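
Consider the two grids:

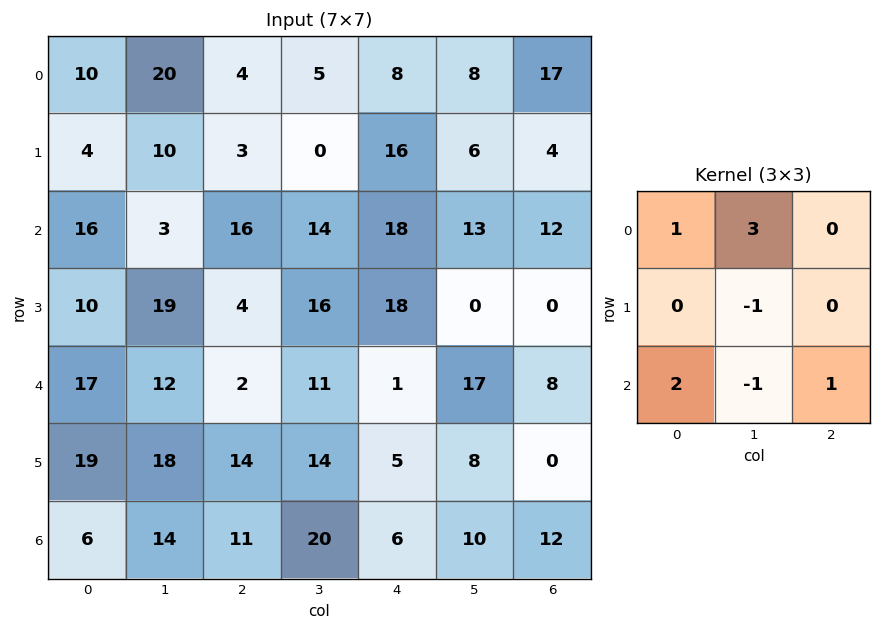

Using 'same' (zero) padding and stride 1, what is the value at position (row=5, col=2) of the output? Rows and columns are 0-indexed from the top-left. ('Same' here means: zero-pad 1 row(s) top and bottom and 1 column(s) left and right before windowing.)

41

The receptive field on the zero-padded input at this output position is [12 2 11 / 18 14 14 / 14 11 20]. Elementwise product with the kernel and sum: 12·1 + 2·3 + 14·-1 + 14·2 + 11·-1 + 20·1.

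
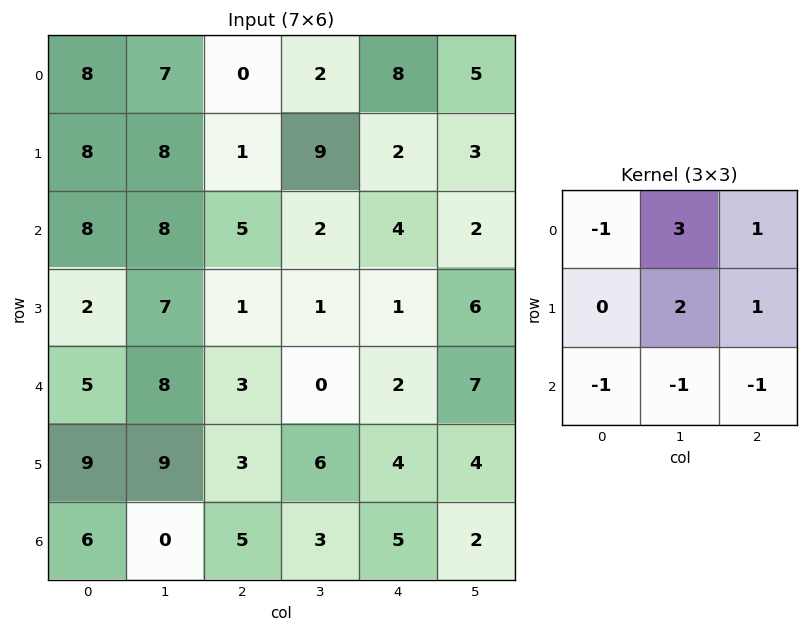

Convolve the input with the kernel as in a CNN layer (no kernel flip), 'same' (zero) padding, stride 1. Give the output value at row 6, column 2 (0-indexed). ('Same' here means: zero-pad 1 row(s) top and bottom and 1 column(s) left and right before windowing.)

19

The receptive field on the zero-padded input at this output position is [9 3 6 / 0 5 3 / 0 0 0]. Elementwise product with the kernel and sum: 9·-1 + 3·3 + 6·1 + 5·2 + 3·1 + 0·-1 + 0·-1 + 0·-1.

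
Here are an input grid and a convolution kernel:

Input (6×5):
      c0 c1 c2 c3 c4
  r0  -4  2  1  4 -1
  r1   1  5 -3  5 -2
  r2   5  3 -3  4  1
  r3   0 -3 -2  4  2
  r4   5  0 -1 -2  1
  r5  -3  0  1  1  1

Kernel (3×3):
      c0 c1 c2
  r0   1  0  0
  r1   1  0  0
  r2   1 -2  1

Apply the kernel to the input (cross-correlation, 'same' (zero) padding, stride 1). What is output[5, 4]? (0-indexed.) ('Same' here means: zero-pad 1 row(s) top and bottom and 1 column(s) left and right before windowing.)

The receptive field on the zero-padded input at this output position is [-2 1 0 / 1 1 0 / 0 0 0]. Elementwise product with the kernel and sum: -2·1 + 1·1 + 0·1 + 0·-2 + 0·1.

-1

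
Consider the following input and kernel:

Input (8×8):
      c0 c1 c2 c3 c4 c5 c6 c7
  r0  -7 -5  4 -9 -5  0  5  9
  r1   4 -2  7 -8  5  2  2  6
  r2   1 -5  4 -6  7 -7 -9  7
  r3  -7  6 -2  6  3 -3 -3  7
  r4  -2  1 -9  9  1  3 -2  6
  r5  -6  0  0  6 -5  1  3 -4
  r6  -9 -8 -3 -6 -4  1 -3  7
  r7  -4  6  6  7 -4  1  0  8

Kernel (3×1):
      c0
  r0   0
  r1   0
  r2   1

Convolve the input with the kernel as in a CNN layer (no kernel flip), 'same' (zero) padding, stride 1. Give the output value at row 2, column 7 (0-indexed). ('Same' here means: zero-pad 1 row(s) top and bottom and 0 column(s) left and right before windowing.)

7

The receptive field on the zero-padded input at this output position is [6 / 7 / 7]. Elementwise product with the kernel and sum: 7·1.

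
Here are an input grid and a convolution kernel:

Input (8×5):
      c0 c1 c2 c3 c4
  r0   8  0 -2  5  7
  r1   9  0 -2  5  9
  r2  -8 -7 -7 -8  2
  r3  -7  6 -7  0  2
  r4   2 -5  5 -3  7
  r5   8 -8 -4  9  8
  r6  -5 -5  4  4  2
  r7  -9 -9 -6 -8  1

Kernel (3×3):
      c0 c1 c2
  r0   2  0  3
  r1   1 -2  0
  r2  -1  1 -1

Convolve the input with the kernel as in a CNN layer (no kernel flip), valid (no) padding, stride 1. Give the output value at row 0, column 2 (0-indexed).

2

The receptive field on the input at this output position is [-2 5 7 / -2 5 9 / -7 -8 2]. Elementwise product with the kernel and sum: -2·2 + 7·3 + -2·1 + 5·-2 + -7·-1 + -8·1 + 2·-1.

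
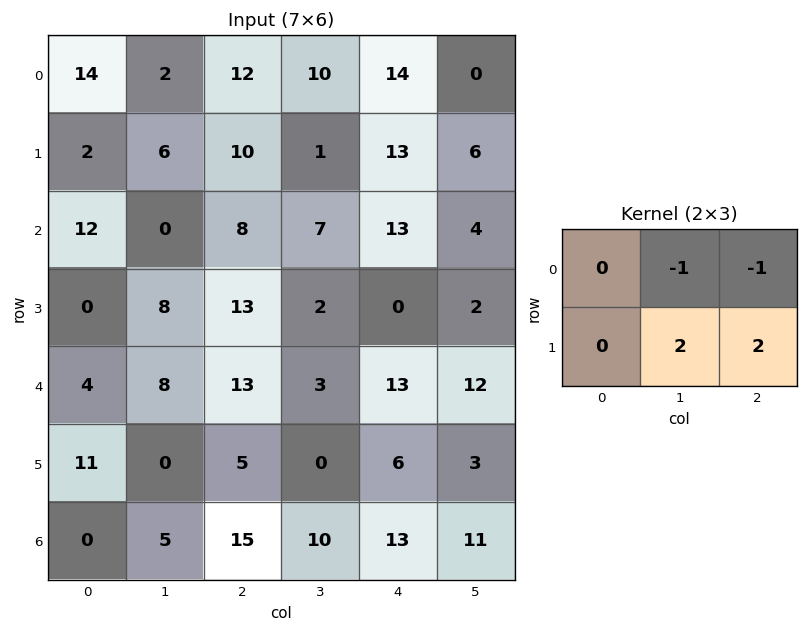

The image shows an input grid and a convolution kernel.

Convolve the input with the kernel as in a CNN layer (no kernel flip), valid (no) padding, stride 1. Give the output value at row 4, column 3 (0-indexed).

The receptive field on the input at this output position is [3 13 12 / 0 6 3]. Elementwise product with the kernel and sum: 13·-1 + 12·-1 + 6·2 + 3·2.

-7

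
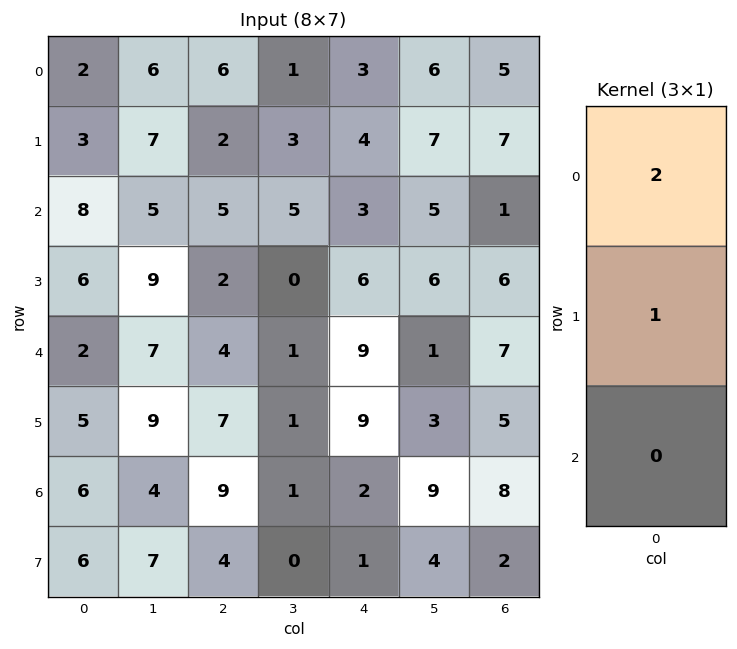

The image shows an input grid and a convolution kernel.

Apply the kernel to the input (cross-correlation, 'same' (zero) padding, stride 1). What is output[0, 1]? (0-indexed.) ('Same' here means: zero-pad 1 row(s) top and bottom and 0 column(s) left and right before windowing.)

6

The receptive field on the zero-padded input at this output position is [0 / 6 / 7]. Elementwise product with the kernel and sum: 0·2 + 6·1.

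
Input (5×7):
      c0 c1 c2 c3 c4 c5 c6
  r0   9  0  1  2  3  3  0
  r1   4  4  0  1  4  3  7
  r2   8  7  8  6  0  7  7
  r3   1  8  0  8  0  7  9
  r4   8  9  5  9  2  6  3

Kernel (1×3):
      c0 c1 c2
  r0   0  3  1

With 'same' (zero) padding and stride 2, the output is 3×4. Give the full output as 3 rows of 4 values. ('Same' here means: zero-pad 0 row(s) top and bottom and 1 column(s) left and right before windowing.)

27 5 12 0
31 30 7 21
33 24 12 9

Output[0,0]: The receptive field on the zero-padded input at this output position is [0 9 0]. Elementwise product with the kernel and sum: 9·3 + 0·1.
Output[0,1]: The receptive field on the zero-padded input at this output position is [0 1 2]. Elementwise product with the kernel and sum: 1·3 + 2·1.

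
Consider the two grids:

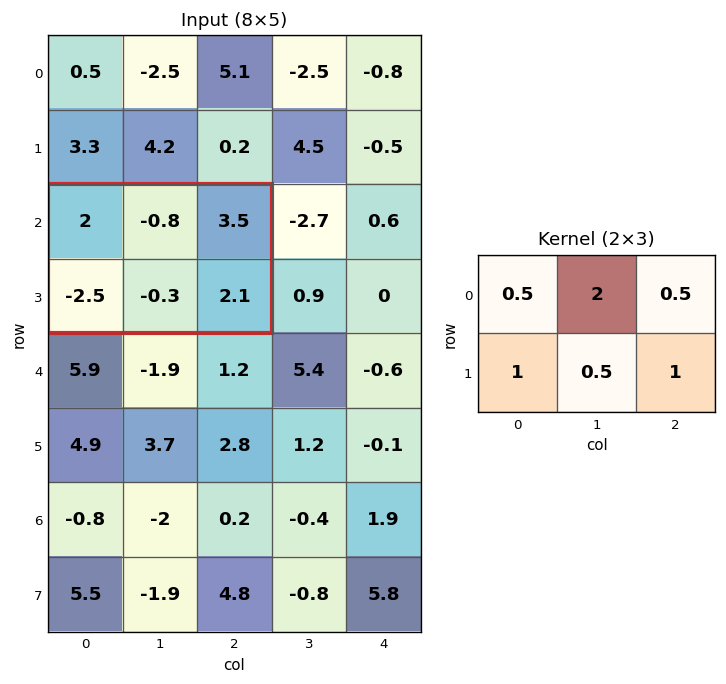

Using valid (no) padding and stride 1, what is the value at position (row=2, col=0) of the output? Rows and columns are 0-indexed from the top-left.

The receptive field on the input at this output position is [2 -0.8 3.5 / -2.5 -0.3 2.1]. Elementwise product with the kernel and sum: 2·0.5 + -0.8·2 + 3.5·0.5 + -2.5·1 + -0.3·0.5 + 2.1·1.

0.6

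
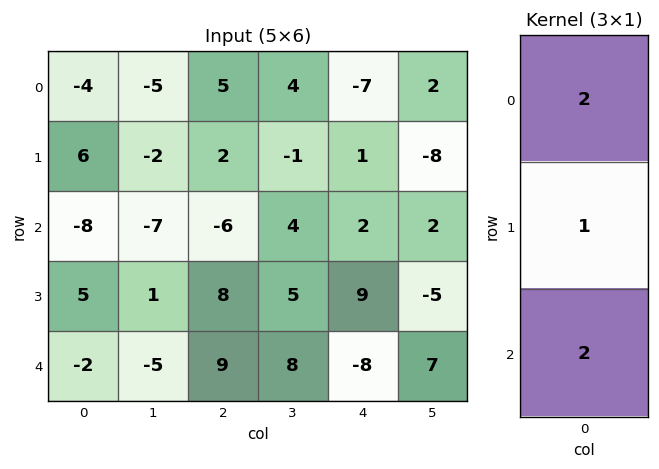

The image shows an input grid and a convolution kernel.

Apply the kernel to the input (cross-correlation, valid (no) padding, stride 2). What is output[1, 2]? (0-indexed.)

-3

The receptive field on the input at this output position is [2 / 9 / -8]. Elementwise product with the kernel and sum: 2·2 + 9·1 + -8·2.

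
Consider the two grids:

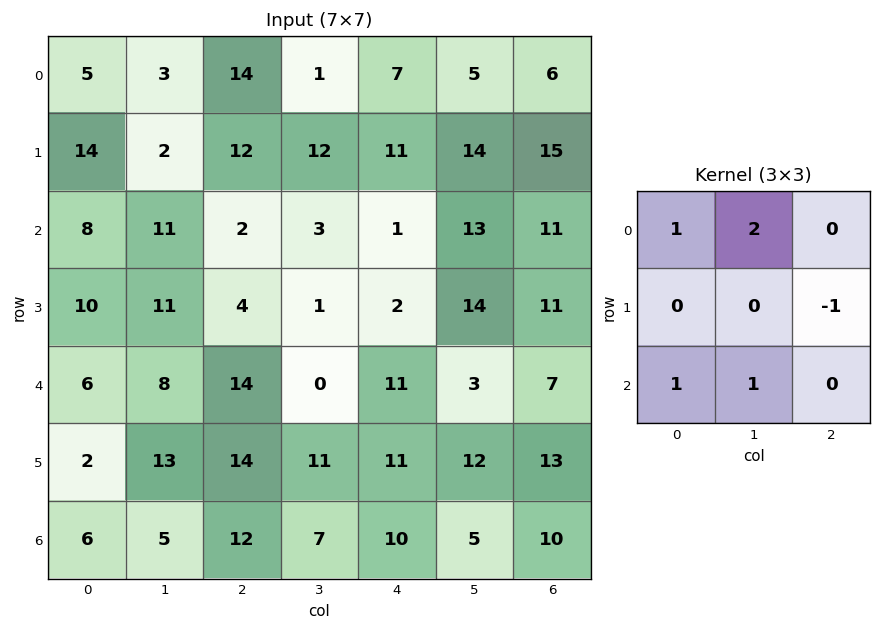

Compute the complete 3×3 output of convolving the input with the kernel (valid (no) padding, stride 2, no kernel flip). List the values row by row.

Output[0,0]: The receptive field on the input at this output position is [5 3 14 / 14 2 12 / 8 11 2]. Elementwise product with the kernel and sum: 5·1 + 3·2 + 12·-1 + 8·1 + 11·1.

18 10 16
40 20 30
19 22 19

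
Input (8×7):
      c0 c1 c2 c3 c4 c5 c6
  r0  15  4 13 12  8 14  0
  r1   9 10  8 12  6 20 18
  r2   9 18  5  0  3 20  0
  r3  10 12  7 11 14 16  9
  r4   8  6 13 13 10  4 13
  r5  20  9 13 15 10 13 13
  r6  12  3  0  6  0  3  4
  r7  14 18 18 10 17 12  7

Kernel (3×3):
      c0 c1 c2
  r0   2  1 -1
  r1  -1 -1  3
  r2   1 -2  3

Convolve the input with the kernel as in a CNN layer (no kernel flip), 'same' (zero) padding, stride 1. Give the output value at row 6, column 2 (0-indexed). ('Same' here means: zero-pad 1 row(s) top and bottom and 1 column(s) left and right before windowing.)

43

The receptive field on the zero-padded input at this output position is [9 13 15 / 3 0 6 / 18 18 10]. Elementwise product with the kernel and sum: 9·2 + 13·1 + 15·-1 + 3·-1 + 0·-1 + 6·3 + 18·1 + 18·-2 + 10·3.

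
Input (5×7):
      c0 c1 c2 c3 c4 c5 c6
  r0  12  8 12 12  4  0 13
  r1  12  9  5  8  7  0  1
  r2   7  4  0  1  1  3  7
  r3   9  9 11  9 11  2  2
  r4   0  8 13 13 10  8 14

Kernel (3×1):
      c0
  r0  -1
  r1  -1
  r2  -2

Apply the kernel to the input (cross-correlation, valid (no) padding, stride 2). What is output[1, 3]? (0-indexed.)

-37

The receptive field on the input at this output position is [7 / 2 / 14]. Elementwise product with the kernel and sum: 7·-1 + 2·-1 + 14·-2.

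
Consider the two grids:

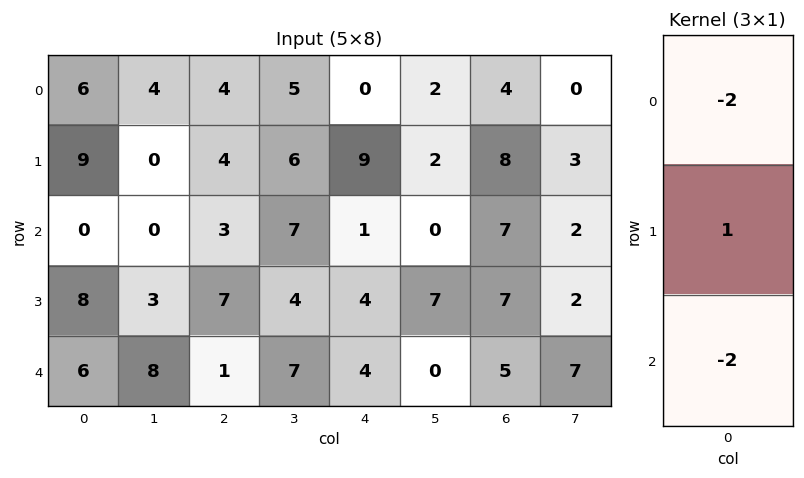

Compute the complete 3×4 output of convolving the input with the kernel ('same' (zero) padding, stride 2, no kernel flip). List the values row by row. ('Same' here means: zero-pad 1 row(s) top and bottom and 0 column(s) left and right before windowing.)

Output[0,0]: The receptive field on the zero-padded input at this output position is [0 / 6 / 9]. Elementwise product with the kernel and sum: 0·-2 + 6·1 + 9·-2.
Output[0,1]: The receptive field on the zero-padded input at this output position is [0 / 4 / 4]. Elementwise product with the kernel and sum: 0·-2 + 4·1 + 4·-2.

-12 -4 -18 -12
-34 -19 -25 -23
-10 -13 -4 -9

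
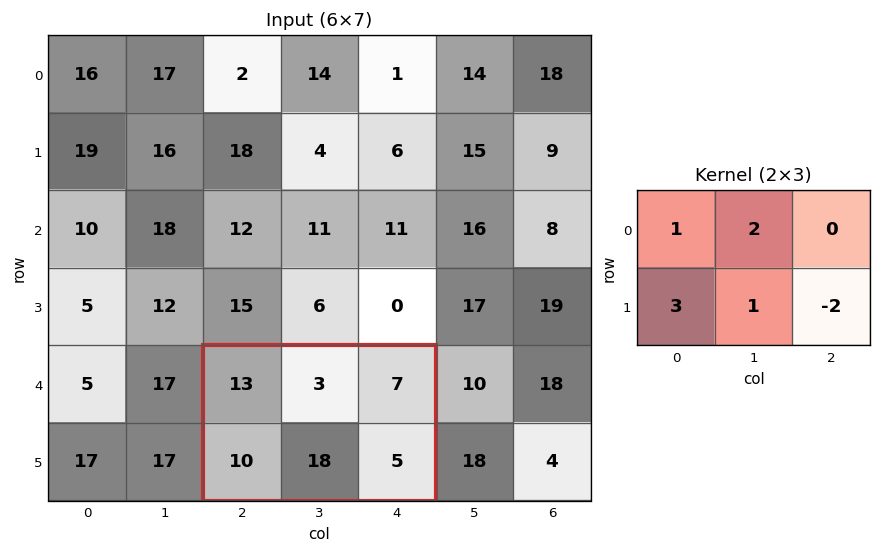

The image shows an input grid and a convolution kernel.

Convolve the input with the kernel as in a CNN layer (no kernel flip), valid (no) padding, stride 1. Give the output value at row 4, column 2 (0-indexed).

The receptive field on the input at this output position is [13 3 7 / 10 18 5]. Elementwise product with the kernel and sum: 13·1 + 3·2 + 10·3 + 18·1 + 5·-2.

57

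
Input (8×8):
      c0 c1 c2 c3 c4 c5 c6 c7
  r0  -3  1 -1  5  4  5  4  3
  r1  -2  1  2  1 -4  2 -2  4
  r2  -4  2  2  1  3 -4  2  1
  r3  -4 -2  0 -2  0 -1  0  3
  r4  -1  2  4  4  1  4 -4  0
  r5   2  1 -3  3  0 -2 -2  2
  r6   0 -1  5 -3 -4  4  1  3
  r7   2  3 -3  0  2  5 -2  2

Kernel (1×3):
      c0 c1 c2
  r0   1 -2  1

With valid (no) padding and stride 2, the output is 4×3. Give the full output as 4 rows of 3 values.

Output[0,0]: The receptive field on the input at this output position is [-3 1 -1]. Elementwise product with the kernel and sum: -3·1 + 1·-2 + -1·1.

-6 -7 -2
-6 3 13
-1 -3 -11
7 7 -11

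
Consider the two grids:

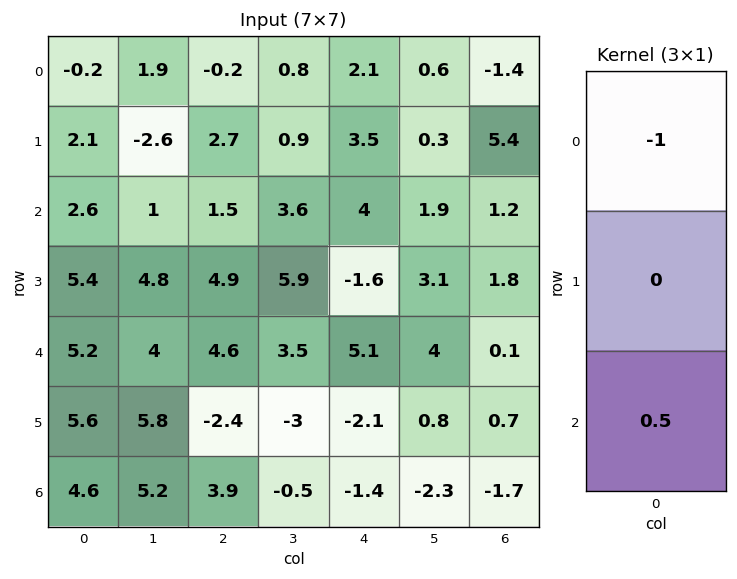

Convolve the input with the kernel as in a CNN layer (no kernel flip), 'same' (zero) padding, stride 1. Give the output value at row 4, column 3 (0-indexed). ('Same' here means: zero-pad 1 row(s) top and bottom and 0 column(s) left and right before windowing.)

-7.4

The receptive field on the zero-padded input at this output position is [5.9 / 3.5 / -3]. Elementwise product with the kernel and sum: 5.9·-1 + -3·0.5.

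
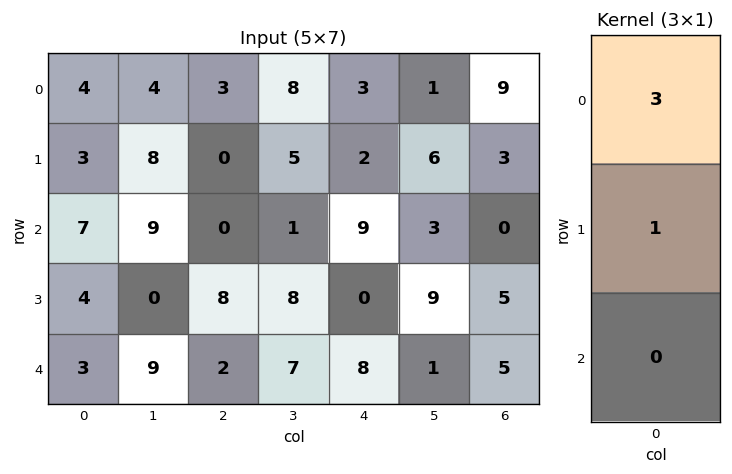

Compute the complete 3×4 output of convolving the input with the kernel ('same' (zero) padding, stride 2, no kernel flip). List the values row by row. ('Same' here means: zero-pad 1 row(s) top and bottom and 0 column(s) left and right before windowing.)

4 3 3 9
16 0 15 9
15 26 8 20

Output[0,0]: The receptive field on the zero-padded input at this output position is [0 / 4 / 3]. Elementwise product with the kernel and sum: 0·3 + 4·1.
Output[0,1]: The receptive field on the zero-padded input at this output position is [0 / 3 / 0]. Elementwise product with the kernel and sum: 0·3 + 3·1.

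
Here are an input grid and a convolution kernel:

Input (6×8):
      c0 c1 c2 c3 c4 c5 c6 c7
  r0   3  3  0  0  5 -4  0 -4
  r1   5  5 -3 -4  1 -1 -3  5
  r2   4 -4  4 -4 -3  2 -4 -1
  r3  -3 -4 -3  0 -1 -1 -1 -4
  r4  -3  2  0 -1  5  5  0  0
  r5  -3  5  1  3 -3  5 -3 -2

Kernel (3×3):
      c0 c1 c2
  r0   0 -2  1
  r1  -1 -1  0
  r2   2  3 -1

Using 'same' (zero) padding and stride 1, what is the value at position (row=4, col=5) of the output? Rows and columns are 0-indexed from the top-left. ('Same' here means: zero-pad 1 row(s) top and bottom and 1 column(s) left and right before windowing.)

The receptive field on the zero-padded input at this output position is [-1 -1 -1 / 5 5 0 / -3 5 -3]. Elementwise product with the kernel and sum: -1·-2 + -1·1 + 5·-1 + 5·-1 + -3·2 + 5·3 + -3·-1.

3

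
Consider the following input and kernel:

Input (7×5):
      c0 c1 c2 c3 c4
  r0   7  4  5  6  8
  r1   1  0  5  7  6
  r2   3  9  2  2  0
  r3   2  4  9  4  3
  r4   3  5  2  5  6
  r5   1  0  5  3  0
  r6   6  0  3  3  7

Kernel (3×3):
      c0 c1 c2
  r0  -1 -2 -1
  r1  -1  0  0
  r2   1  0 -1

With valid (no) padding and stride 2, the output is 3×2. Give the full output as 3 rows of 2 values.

-20 -28
-24 -19
-13 -27

Output[0,0]: The receptive field on the input at this output position is [7 4 5 / 1 0 5 / 3 9 2]. Elementwise product with the kernel and sum: 7·-1 + 4·-2 + 5·-1 + 1·-1 + 3·1 + 2·-1.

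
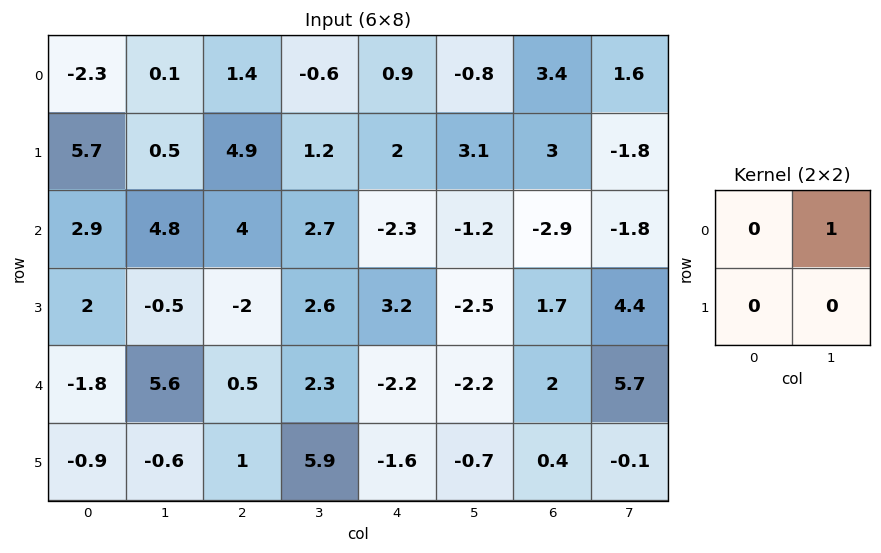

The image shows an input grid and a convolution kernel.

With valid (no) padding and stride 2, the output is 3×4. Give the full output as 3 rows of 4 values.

Output[0,0]: The receptive field on the input at this output position is [-2.3 0.1 / 5.7 0.5]. Elementwise product with the kernel and sum: 0.1·1.

0.1 -0.6 -0.8 1.6
4.8 2.7 -1.2 -1.8
5.6 2.3 -2.2 5.7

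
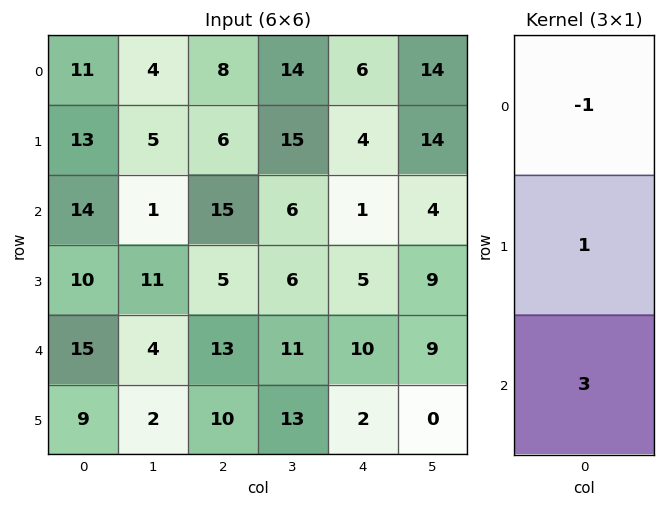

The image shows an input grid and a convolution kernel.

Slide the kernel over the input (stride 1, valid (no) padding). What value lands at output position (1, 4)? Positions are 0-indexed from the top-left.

The receptive field on the input at this output position is [4 / 1 / 5]. Elementwise product with the kernel and sum: 4·-1 + 1·1 + 5·3.

12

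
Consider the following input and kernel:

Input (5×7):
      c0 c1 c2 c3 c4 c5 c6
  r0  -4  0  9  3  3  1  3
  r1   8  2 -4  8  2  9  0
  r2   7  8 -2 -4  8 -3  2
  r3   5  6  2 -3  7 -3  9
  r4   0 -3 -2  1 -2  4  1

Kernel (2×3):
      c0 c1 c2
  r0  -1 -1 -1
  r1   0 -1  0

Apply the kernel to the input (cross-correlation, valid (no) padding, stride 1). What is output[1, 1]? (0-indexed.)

-4

The receptive field on the input at this output position is [2 -4 8 / 8 -2 -4]. Elementwise product with the kernel and sum: 2·-1 + -4·-1 + 8·-1 + -2·-1.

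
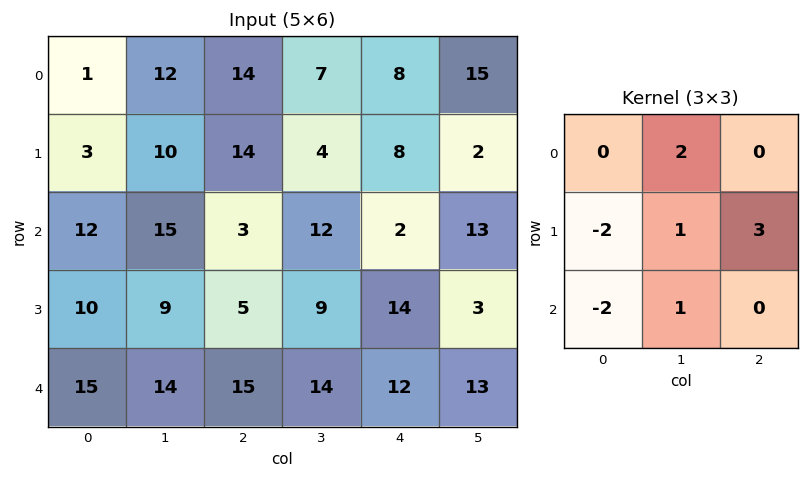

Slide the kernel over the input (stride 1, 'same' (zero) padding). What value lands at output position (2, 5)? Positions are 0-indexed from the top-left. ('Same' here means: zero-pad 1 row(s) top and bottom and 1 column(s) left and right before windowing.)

The receptive field on the zero-padded input at this output position is [8 2 0 / 2 13 0 / 14 3 0]. Elementwise product with the kernel and sum: 2·2 + 2·-2 + 13·1 + 0·3 + 14·-2 + 3·1.

-12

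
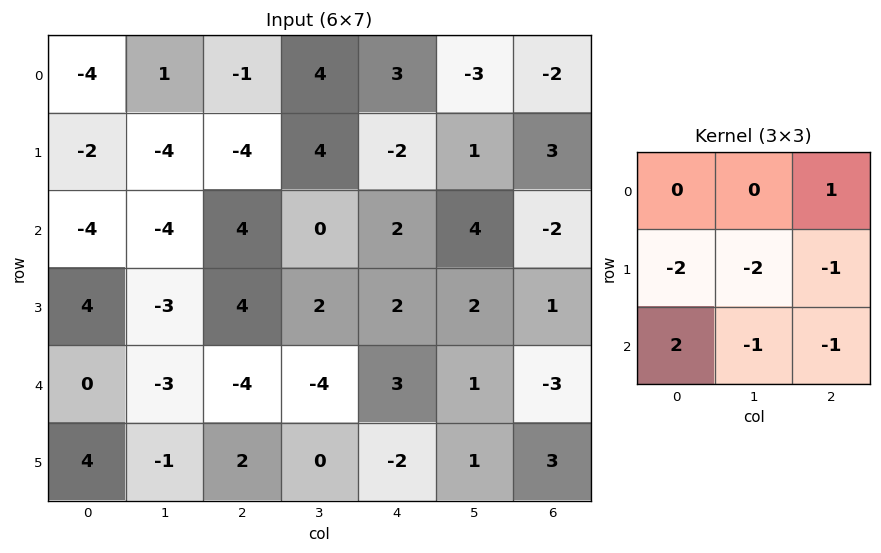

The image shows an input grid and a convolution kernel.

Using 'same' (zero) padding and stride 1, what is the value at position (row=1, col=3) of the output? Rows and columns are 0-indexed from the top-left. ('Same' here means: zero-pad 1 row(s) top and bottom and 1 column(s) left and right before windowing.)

The receptive field on the zero-padded input at this output position is [-1 4 3 / -4 4 -2 / 4 0 2]. Elementwise product with the kernel and sum: 3·1 + -4·-2 + 4·-2 + -2·-1 + 4·2 + 0·-1 + 2·-1.

11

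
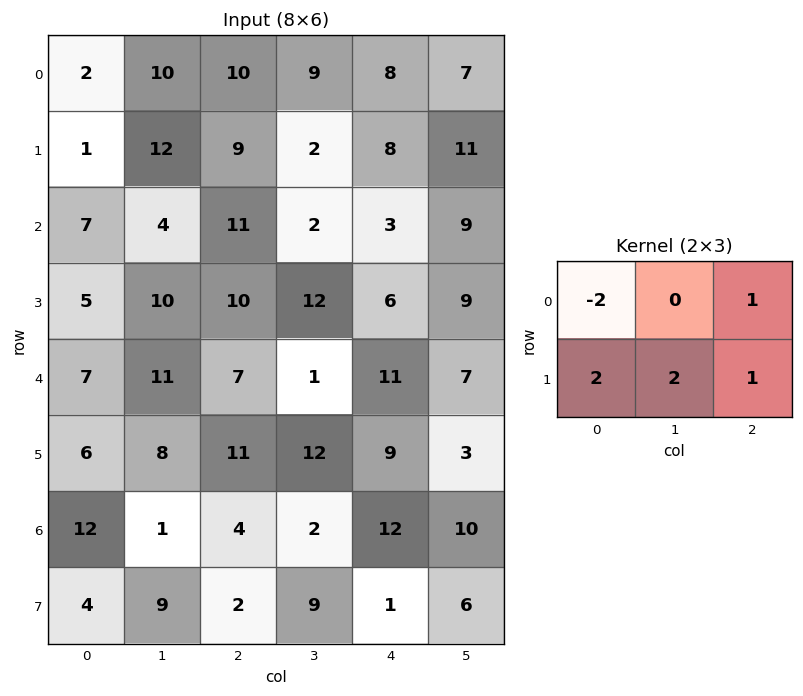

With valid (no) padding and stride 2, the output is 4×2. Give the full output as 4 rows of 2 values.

41 18
37 31
32 52
8 27

Output[0,0]: The receptive field on the input at this output position is [2 10 10 / 1 12 9]. Elementwise product with the kernel and sum: 2·-2 + 10·1 + 1·2 + 12·2 + 9·1.
Output[0,1]: The receptive field on the input at this output position is [10 9 8 / 9 2 8]. Elementwise product with the kernel and sum: 10·-2 + 8·1 + 9·2 + 2·2 + 8·1.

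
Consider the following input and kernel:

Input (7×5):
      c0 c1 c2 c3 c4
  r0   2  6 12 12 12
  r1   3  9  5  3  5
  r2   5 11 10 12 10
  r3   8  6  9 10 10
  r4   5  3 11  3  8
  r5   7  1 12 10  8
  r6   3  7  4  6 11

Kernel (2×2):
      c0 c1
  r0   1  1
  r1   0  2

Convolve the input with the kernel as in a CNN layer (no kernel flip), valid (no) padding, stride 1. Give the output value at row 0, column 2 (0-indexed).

The receptive field on the input at this output position is [12 12 / 5 3]. Elementwise product with the kernel and sum: 12·1 + 12·1 + 3·2.

30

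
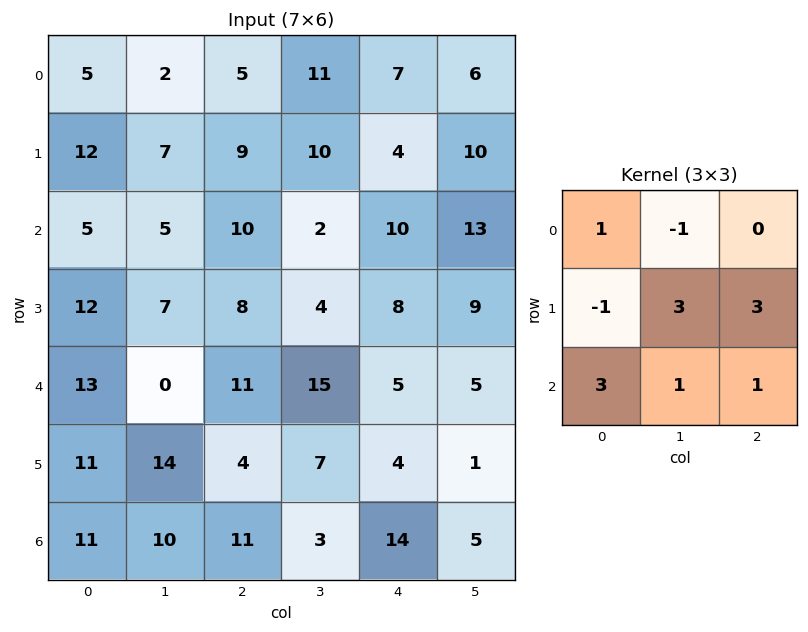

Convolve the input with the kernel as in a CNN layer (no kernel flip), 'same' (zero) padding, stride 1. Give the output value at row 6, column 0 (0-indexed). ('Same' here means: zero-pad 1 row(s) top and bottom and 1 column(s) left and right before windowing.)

52

The receptive field on the zero-padded input at this output position is [0 11 14 / 0 11 10 / 0 0 0]. Elementwise product with the kernel and sum: 0·1 + 11·-1 + 0·-1 + 11·3 + 10·3 + 0·3 + 0·1 + 0·1.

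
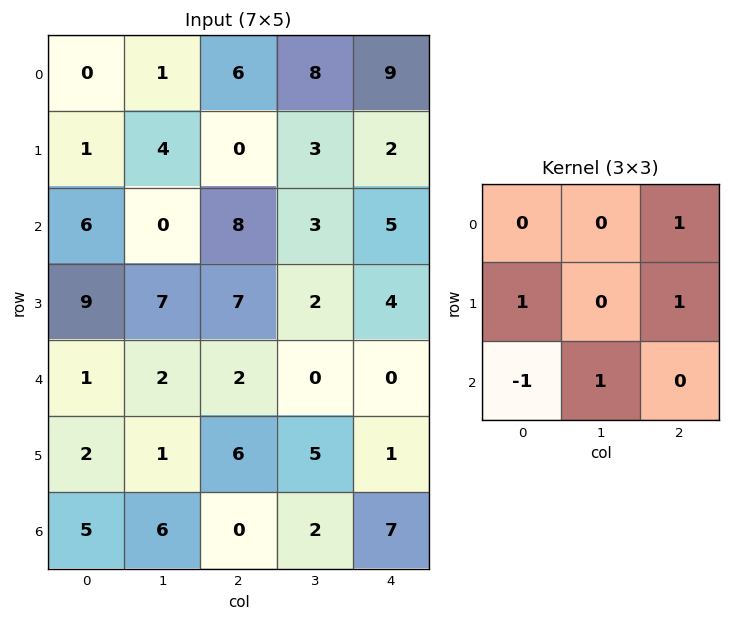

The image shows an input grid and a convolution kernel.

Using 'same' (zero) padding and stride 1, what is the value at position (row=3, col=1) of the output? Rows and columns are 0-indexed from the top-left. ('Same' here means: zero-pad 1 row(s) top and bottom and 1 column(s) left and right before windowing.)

25

The receptive field on the zero-padded input at this output position is [6 0 8 / 9 7 7 / 1 2 2]. Elementwise product with the kernel and sum: 8·1 + 9·1 + 7·1 + 1·-1 + 2·1.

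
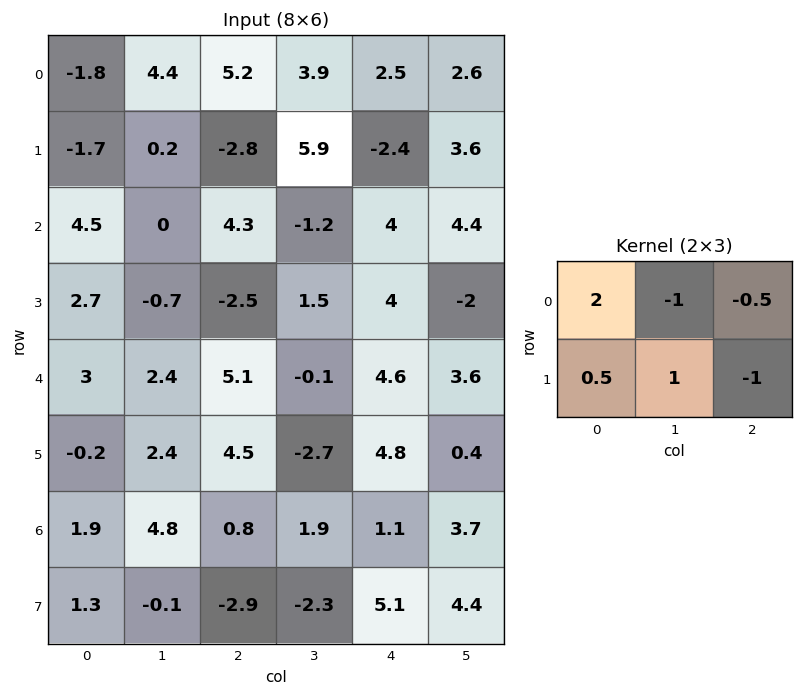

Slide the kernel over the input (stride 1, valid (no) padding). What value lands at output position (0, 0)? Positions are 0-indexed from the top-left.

-8.45

The receptive field on the input at this output position is [-1.8 4.4 5.2 / -1.7 0.2 -2.8]. Elementwise product with the kernel and sum: -1.8·2 + 4.4·-1 + 5.2·-0.5 + -1.7·0.5 + 0.2·1 + -2.8·-1.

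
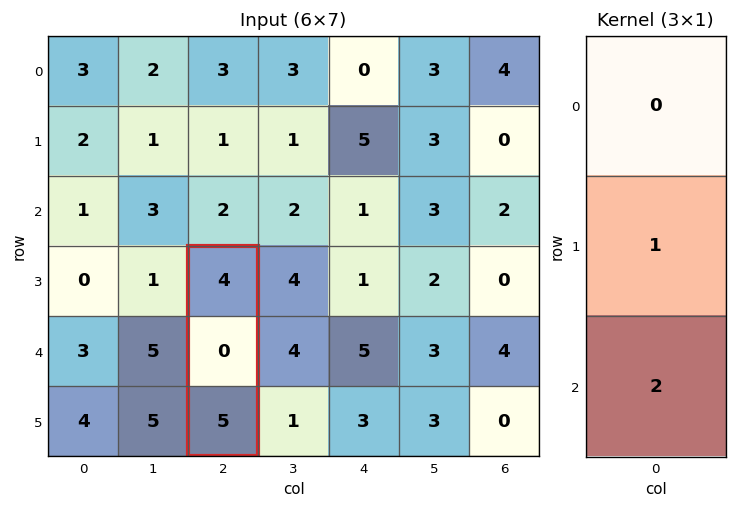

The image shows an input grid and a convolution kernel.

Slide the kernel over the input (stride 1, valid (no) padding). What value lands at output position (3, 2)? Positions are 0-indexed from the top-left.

10

The receptive field on the input at this output position is [4 / 0 / 5]. Elementwise product with the kernel and sum: 0·1 + 5·2.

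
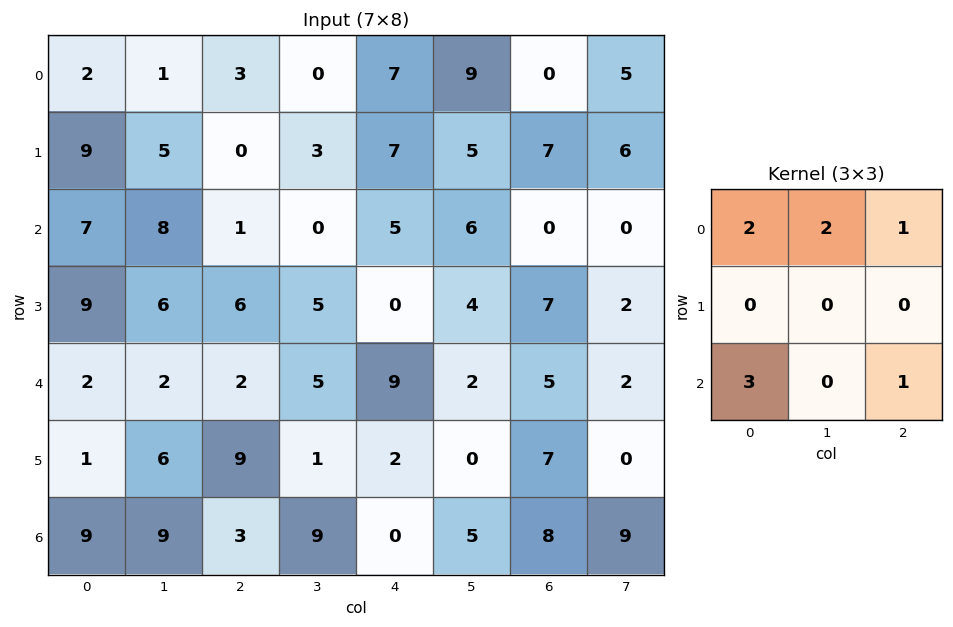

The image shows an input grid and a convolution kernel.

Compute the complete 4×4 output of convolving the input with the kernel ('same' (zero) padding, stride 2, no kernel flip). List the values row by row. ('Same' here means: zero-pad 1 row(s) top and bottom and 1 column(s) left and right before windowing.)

Output[0,0]: The receptive field on the zero-padded input at this output position is [0 0 0 / 0 2 1 / 0 9 5]. Elementwise product with the kernel and sum: 0·2 + 0·2 + 0·1 + 0·3 + 5·1.

5 18 14 21
29 36 44 44
30 48 17 24
8 31 6 14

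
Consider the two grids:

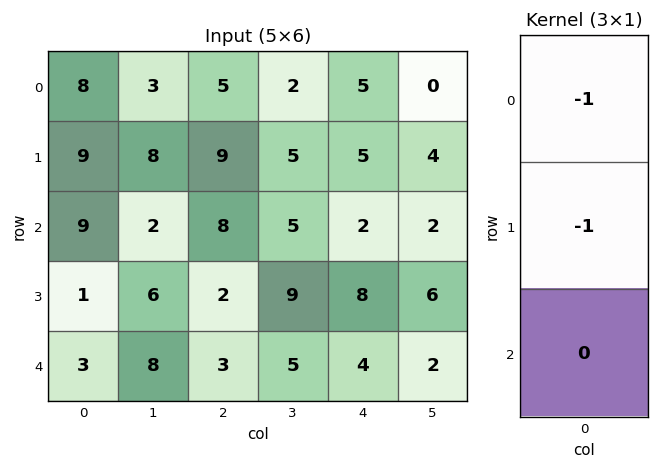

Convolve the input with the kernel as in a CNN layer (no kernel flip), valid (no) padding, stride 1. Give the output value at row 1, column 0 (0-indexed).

The receptive field on the input at this output position is [9 / 9 / 1]. Elementwise product with the kernel and sum: 9·-1 + 9·-1.

-18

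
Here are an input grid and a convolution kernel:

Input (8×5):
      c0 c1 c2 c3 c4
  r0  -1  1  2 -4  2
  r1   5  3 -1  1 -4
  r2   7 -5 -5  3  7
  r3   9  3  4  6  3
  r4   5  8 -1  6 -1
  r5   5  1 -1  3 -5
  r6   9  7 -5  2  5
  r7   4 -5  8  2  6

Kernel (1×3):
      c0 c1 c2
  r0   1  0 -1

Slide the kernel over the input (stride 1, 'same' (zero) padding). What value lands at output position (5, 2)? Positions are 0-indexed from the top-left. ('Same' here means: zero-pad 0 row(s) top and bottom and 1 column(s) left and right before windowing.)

-2

The receptive field on the zero-padded input at this output position is [1 -1 3]. Elementwise product with the kernel and sum: 1·1 + 3·-1.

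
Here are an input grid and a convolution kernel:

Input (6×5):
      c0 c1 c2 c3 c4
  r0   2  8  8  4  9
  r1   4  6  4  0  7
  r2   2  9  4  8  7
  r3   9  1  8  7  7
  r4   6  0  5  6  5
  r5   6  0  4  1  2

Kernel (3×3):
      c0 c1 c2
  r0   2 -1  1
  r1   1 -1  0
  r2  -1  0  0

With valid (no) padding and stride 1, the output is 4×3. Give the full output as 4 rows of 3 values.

Output[0,0]: The receptive field on the input at this output position is [2 8 8 / 4 6 4 / 2 9 4]. Elementwise product with the kernel and sum: 2·2 + 8·-1 + 8·1 + 4·1 + 6·-1 + 2·-1.

0 5 21
-10 12 3
1 15 3
25 -4 11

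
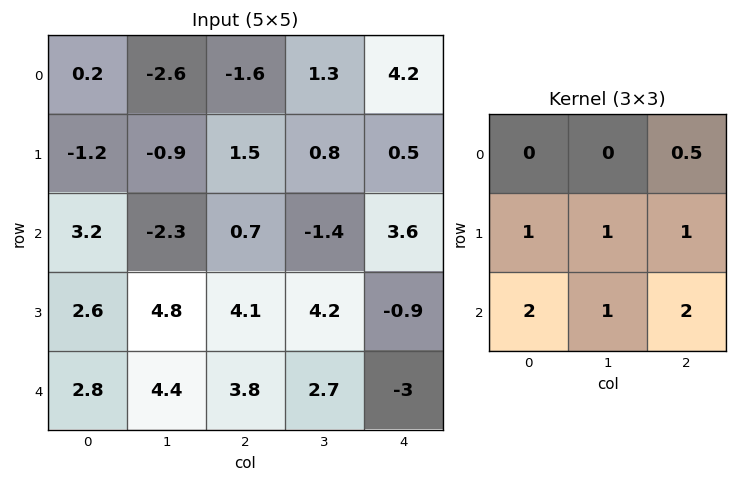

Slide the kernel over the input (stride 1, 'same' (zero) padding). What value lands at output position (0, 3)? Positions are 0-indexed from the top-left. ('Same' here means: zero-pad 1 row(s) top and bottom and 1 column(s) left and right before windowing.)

The receptive field on the zero-padded input at this output position is [0 0 0 / -1.6 1.3 4.2 / 1.5 0.8 0.5]. Elementwise product with the kernel and sum: 0·0.5 + -1.6·1 + 1.3·1 + 4.2·1 + 1.5·2 + 0.8·1 + 0.5·2.

8.7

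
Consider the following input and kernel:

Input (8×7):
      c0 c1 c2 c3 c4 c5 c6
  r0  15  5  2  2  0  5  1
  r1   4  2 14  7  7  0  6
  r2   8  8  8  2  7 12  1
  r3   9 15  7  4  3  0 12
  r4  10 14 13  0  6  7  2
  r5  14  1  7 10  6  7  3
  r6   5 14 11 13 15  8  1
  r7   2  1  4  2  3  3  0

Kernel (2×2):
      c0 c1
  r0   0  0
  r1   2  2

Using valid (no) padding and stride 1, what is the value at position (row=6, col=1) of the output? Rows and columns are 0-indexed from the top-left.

The receptive field on the input at this output position is [14 11 / 1 4]. Elementwise product with the kernel and sum: 1·2 + 4·2.

10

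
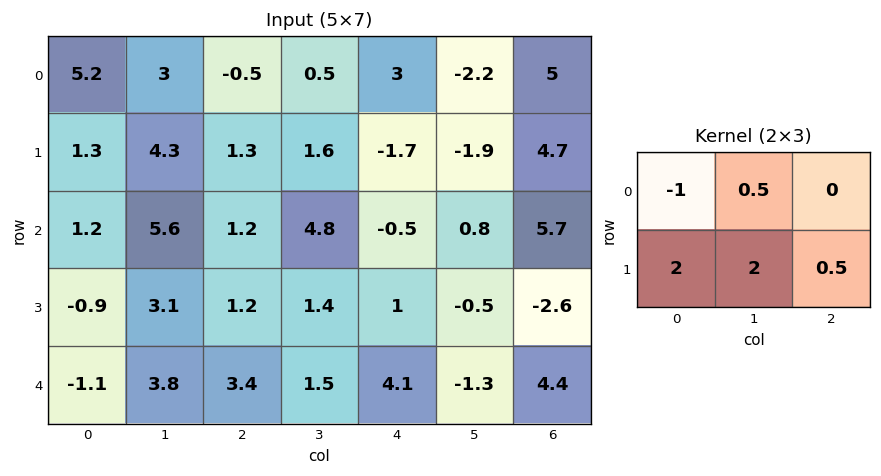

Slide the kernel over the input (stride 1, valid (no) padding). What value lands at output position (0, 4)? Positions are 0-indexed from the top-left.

The receptive field on the input at this output position is [3 -2.2 5 / -1.7 -1.9 4.7]. Elementwise product with the kernel and sum: 3·-1 + -2.2·0.5 + -1.7·2 + -1.9·2 + 4.7·0.5.

-8.95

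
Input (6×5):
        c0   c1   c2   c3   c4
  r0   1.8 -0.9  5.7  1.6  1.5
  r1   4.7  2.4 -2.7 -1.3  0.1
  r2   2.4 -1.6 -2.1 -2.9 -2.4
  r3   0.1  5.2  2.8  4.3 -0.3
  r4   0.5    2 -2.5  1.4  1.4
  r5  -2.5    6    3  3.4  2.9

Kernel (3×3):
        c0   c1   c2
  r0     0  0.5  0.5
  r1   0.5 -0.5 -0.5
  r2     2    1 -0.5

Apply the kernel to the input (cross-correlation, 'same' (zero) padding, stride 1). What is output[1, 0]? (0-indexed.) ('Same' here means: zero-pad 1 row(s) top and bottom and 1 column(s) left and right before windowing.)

0.1

The receptive field on the zero-padded input at this output position is [0 1.8 -0.9 / 0 4.7 2.4 / 0 2.4 -1.6]. Elementwise product with the kernel and sum: 1.8·0.5 + -0.9·0.5 + 0·0.5 + 4.7·-0.5 + 2.4·-0.5 + 0·2 + 2.4·1 + -1.6·-0.5.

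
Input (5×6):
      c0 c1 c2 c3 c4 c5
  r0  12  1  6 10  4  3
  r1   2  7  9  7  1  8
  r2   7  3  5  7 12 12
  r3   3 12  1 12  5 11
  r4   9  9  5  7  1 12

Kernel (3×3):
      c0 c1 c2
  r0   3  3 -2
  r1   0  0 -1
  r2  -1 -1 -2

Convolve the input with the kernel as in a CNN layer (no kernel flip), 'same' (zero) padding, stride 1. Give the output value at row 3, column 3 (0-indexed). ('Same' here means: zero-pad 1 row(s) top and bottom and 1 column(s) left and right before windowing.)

The receptive field on the zero-padded input at this output position is [5 7 12 / 1 12 5 / 5 7 1]. Elementwise product with the kernel and sum: 5·3 + 7·3 + 12·-2 + 5·-1 + 5·-1 + 7·-1 + 1·-2.

-7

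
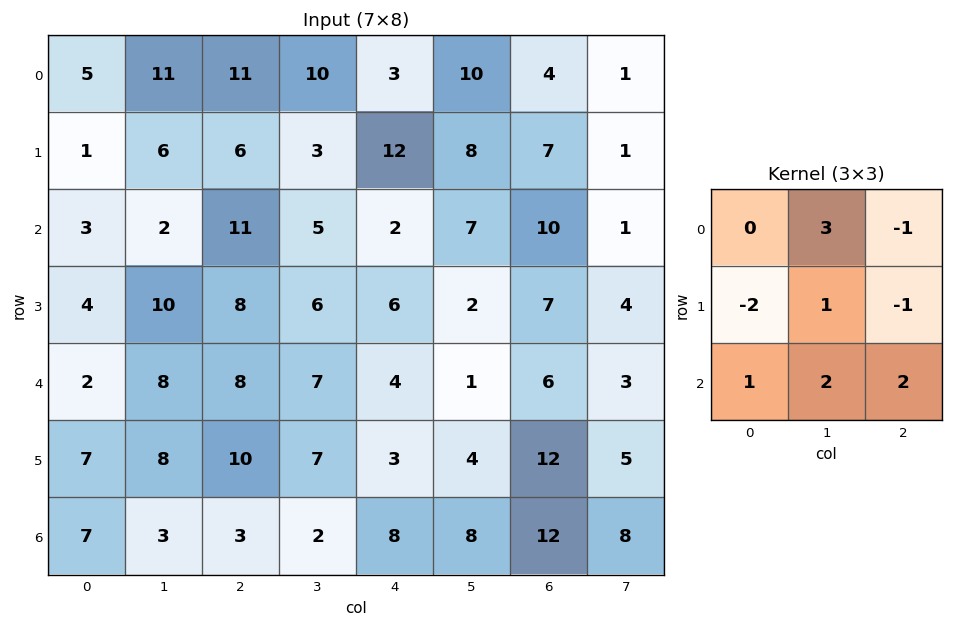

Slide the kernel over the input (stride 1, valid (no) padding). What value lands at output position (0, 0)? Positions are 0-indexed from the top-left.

49

The receptive field on the input at this output position is [5 11 11 / 1 6 6 / 3 2 11]. Elementwise product with the kernel and sum: 11·3 + 11·-1 + 1·-2 + 6·1 + 6·-1 + 3·1 + 2·2 + 11·2.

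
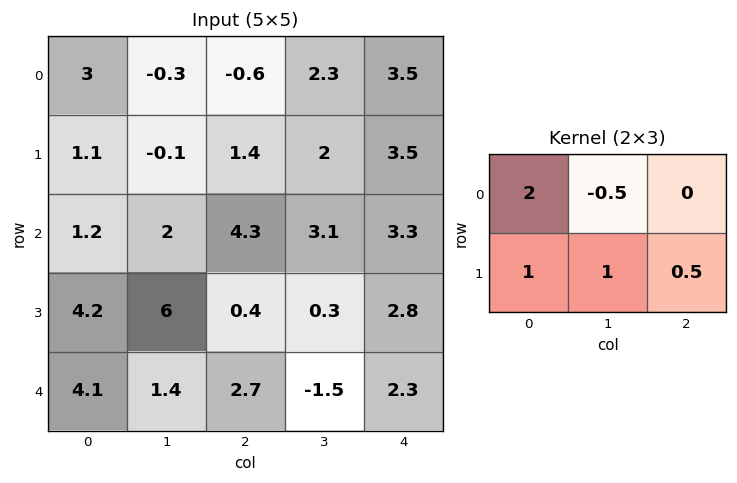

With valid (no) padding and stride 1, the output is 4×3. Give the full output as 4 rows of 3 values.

Output[0,0]: The receptive field on the input at this output position is [3 -0.3 -0.6 / 1.1 -0.1 1.4]. Elementwise product with the kernel and sum: 3·2 + -0.3·-0.5 + 1.1·1 + -0.1·1 + 1.4·0.5.

7.85 2 2.8
7.6 6.95 10.85
11.8 8.4 9.15
12.25 15.15 3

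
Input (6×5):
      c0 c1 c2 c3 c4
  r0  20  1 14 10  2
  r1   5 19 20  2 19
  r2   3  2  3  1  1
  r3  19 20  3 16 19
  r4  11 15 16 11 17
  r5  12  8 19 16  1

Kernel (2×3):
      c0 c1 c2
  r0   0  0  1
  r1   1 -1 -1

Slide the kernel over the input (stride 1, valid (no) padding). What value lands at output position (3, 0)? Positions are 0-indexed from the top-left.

The receptive field on the input at this output position is [19 20 3 / 11 15 16]. Elementwise product with the kernel and sum: 3·1 + 11·1 + 15·-1 + 16·-1.

-17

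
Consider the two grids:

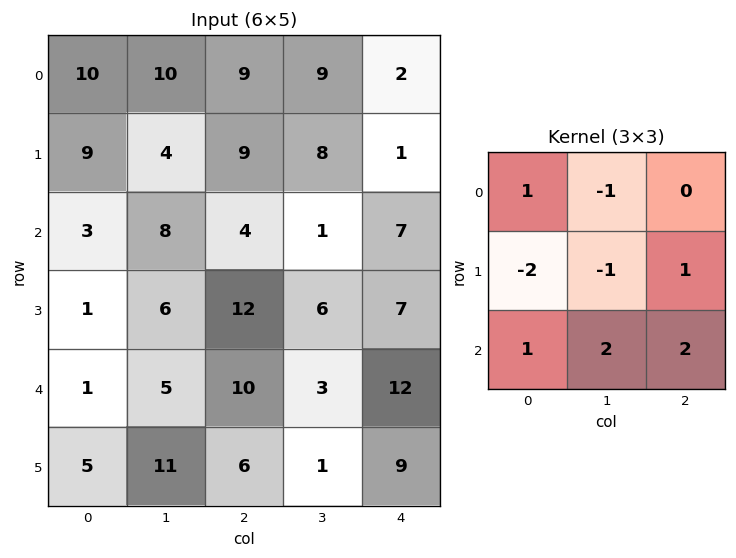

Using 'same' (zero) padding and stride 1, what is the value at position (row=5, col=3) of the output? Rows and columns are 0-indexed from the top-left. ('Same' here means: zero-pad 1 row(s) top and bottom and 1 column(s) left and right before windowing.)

The receptive field on the zero-padded input at this output position is [10 3 12 / 6 1 9 / 0 0 0]. Elementwise product with the kernel and sum: 10·1 + 3·-1 + 6·-2 + 1·-1 + 9·1 + 0·1 + 0·2 + 0·2.

3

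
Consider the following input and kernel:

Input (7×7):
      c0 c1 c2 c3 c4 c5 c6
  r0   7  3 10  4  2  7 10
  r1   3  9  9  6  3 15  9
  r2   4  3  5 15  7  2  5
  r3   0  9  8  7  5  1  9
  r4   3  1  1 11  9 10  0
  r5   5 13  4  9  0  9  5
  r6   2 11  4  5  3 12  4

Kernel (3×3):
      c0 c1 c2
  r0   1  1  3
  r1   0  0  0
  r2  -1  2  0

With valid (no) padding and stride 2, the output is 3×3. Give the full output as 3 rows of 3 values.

42 45 36
21 62 35
27 45 40

Output[0,0]: The receptive field on the input at this output position is [7 3 10 / 3 9 9 / 4 3 5]. Elementwise product with the kernel and sum: 7·1 + 3·1 + 10·3 + 4·-1 + 3·2.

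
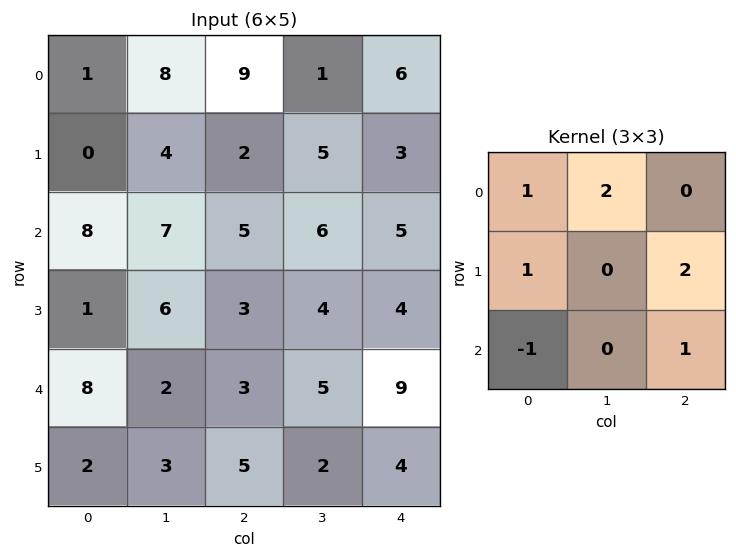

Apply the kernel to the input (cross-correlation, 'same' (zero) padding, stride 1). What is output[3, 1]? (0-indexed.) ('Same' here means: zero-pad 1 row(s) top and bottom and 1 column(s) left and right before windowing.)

The receptive field on the zero-padded input at this output position is [8 7 5 / 1 6 3 / 8 2 3]. Elementwise product with the kernel and sum: 8·1 + 7·2 + 1·1 + 3·2 + 8·-1 + 3·1.

24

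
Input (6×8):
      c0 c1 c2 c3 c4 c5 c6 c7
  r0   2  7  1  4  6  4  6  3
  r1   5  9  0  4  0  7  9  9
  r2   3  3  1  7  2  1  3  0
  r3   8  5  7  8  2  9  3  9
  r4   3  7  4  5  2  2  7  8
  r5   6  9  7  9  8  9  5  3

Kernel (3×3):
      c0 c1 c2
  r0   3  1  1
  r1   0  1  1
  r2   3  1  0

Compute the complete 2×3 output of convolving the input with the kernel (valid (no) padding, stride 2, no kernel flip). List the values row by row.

Output[0,0]: The receptive field on the input at this output position is [2 7 1 / 5 9 0 / 3 3 1]. Elementwise product with the kernel and sum: 2·3 + 7·1 + 1·1 + 9·1 + 0·1 + 3·3 + 3·1.

35 27 51
41 39 30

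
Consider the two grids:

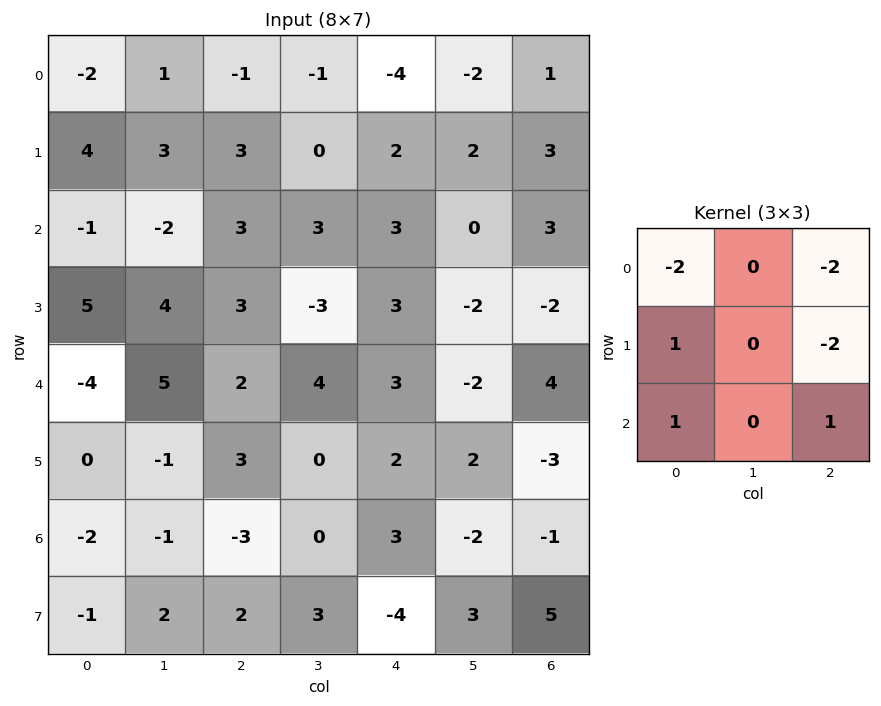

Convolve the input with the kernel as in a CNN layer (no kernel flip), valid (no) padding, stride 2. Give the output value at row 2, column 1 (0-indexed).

-11

The receptive field on the input at this output position is [2 4 3 / 3 0 2 / -3 0 3]. Elementwise product with the kernel and sum: 2·-2 + 3·-2 + 3·1 + 2·-2 + -3·1 + 3·1.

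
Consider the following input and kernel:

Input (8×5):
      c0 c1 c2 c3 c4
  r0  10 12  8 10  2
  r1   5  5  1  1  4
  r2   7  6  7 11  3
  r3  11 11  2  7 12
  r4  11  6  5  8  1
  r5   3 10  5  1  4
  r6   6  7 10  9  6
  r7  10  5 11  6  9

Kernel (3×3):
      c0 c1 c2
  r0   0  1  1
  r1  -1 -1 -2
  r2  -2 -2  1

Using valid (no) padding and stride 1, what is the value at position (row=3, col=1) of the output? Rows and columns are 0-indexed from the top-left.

-47

The receptive field on the input at this output position is [11 2 7 / 6 5 8 / 10 5 1]. Elementwise product with the kernel and sum: 2·1 + 7·1 + 6·-1 + 5·-1 + 8·-2 + 10·-2 + 5·-2 + 1·1.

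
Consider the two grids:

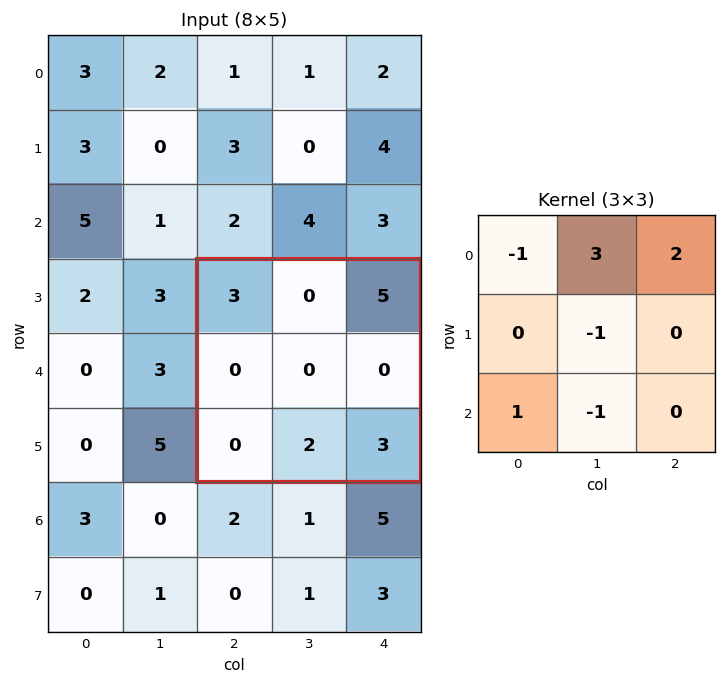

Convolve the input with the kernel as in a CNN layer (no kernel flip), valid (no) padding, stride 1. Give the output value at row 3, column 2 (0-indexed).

5

The receptive field on the input at this output position is [3 0 5 / 0 0 0 / 0 2 3]. Elementwise product with the kernel and sum: 3·-1 + 0·3 + 5·2 + 0·-1 + 0·1 + 2·-1.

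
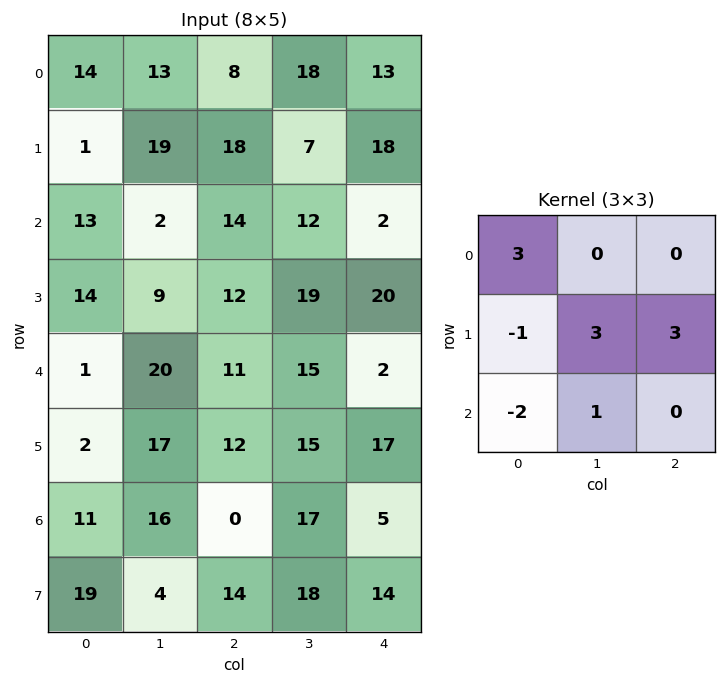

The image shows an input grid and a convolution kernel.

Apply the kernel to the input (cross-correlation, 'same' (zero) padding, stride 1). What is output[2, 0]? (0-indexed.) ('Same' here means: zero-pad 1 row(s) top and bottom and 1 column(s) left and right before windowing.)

The receptive field on the zero-padded input at this output position is [0 1 19 / 0 13 2 / 0 14 9]. Elementwise product with the kernel and sum: 0·3 + 0·-1 + 13·3 + 2·3 + 0·-2 + 14·1.

59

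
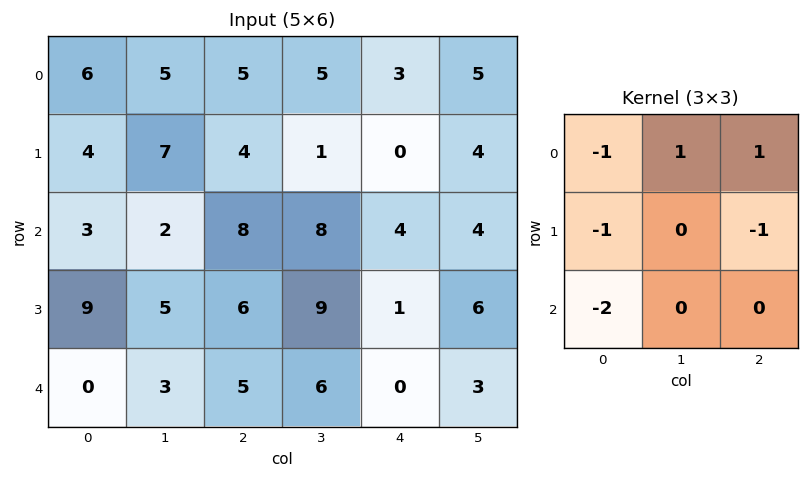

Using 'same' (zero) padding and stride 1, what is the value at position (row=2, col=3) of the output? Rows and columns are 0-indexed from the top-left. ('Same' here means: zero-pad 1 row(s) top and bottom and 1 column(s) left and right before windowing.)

-27

The receptive field on the zero-padded input at this output position is [4 1 0 / 8 8 4 / 6 9 1]. Elementwise product with the kernel and sum: 4·-1 + 1·1 + 0·1 + 8·-1 + 4·-1 + 6·-2.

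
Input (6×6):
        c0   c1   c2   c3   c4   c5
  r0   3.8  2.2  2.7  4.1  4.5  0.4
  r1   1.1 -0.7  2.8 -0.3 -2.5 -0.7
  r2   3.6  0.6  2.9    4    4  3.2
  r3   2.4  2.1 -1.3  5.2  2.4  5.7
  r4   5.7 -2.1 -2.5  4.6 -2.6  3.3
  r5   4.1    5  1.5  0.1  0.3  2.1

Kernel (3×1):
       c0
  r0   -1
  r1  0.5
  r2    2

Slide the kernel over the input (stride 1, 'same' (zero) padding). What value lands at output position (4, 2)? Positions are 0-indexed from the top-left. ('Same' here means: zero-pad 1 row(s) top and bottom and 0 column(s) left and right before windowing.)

The receptive field on the zero-padded input at this output position is [-1.3 / -2.5 / 1.5]. Elementwise product with the kernel and sum: -1.3·-1 + -2.5·0.5 + 1.5·2.

3.05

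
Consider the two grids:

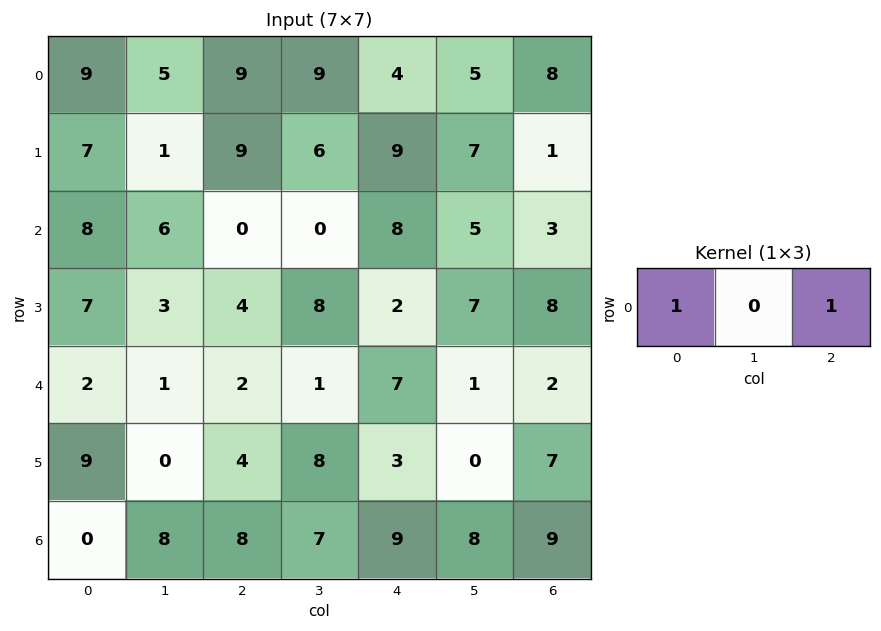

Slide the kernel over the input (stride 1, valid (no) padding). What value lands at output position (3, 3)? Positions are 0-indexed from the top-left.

15

The receptive field on the input at this output position is [8 2 7]. Elementwise product with the kernel and sum: 8·1 + 7·1.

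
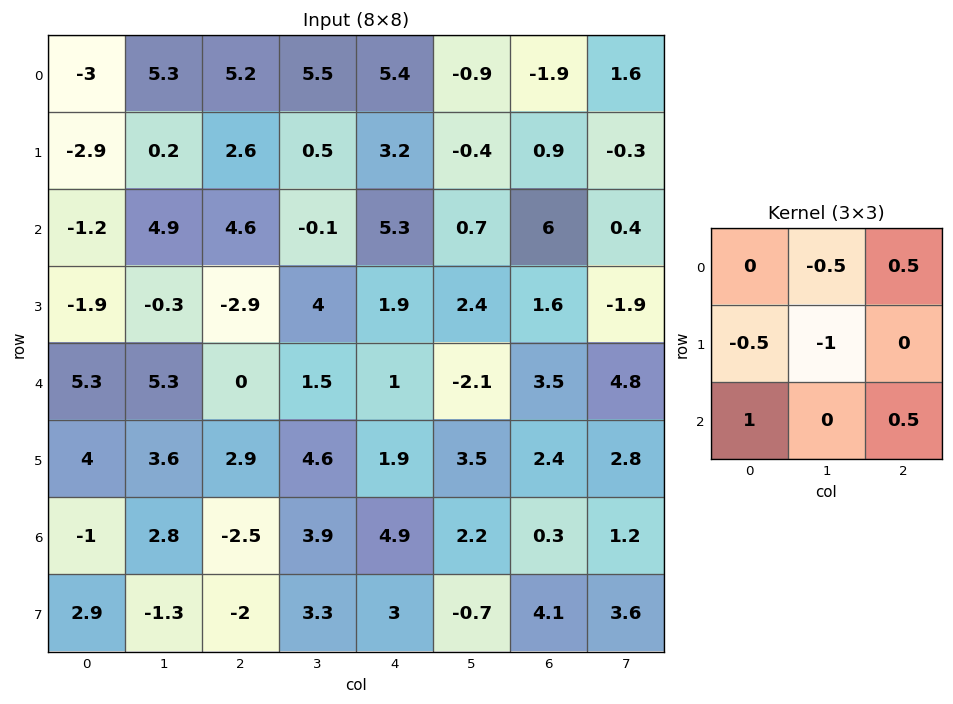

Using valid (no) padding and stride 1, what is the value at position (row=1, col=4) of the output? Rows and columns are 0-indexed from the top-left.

0

The receptive field on the input at this output position is [3.2 -0.4 0.9 / 5.3 0.7 6 / 1.9 2.4 1.6]. Elementwise product with the kernel and sum: -0.4·-0.5 + 0.9·0.5 + 5.3·-0.5 + 0.7·-1 + 1.9·1 + 1.6·0.5.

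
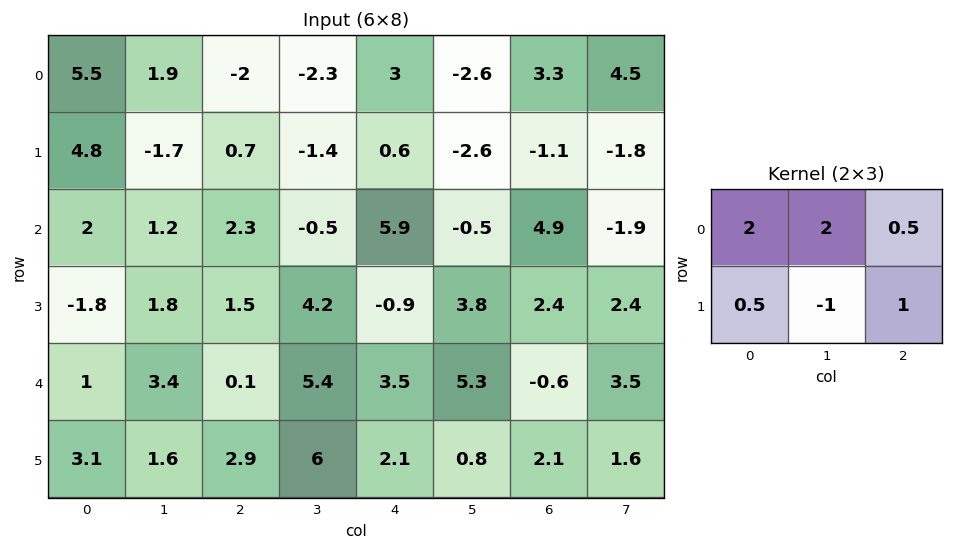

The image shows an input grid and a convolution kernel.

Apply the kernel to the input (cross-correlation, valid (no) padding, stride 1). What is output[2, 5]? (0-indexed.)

The receptive field on the input at this output position is [-0.5 4.9 -1.9 / 3.8 2.4 2.4]. Elementwise product with the kernel and sum: -0.5·2 + 4.9·2 + -1.9·0.5 + 3.8·0.5 + 2.4·-1 + 2.4·1.

9.75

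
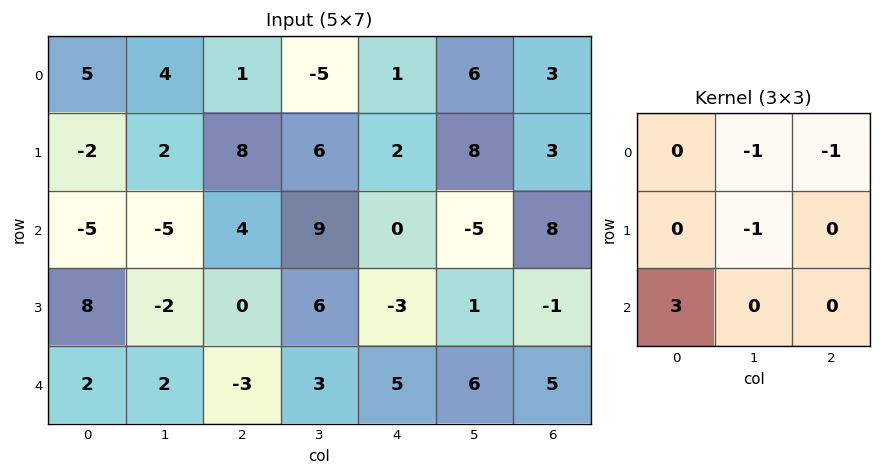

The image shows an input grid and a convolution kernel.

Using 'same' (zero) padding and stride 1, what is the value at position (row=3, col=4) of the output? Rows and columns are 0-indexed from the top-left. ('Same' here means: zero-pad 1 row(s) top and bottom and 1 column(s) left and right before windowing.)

The receptive field on the zero-padded input at this output position is [9 0 -5 / 6 -3 1 / 3 5 6]. Elementwise product with the kernel and sum: 0·-1 + -5·-1 + -3·-1 + 3·3.

17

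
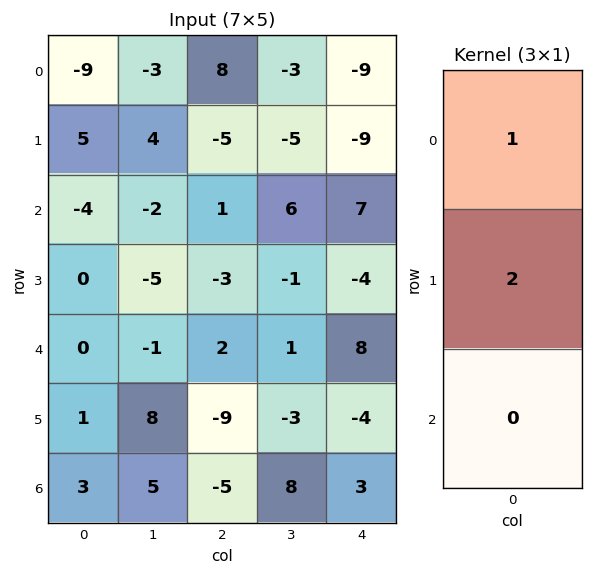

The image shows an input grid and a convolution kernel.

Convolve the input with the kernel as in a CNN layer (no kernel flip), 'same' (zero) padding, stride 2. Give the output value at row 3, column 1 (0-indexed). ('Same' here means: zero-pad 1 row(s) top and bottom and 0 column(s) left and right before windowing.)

-19

The receptive field on the zero-padded input at this output position is [-9 / -5 / 0]. Elementwise product with the kernel and sum: -9·1 + -5·2.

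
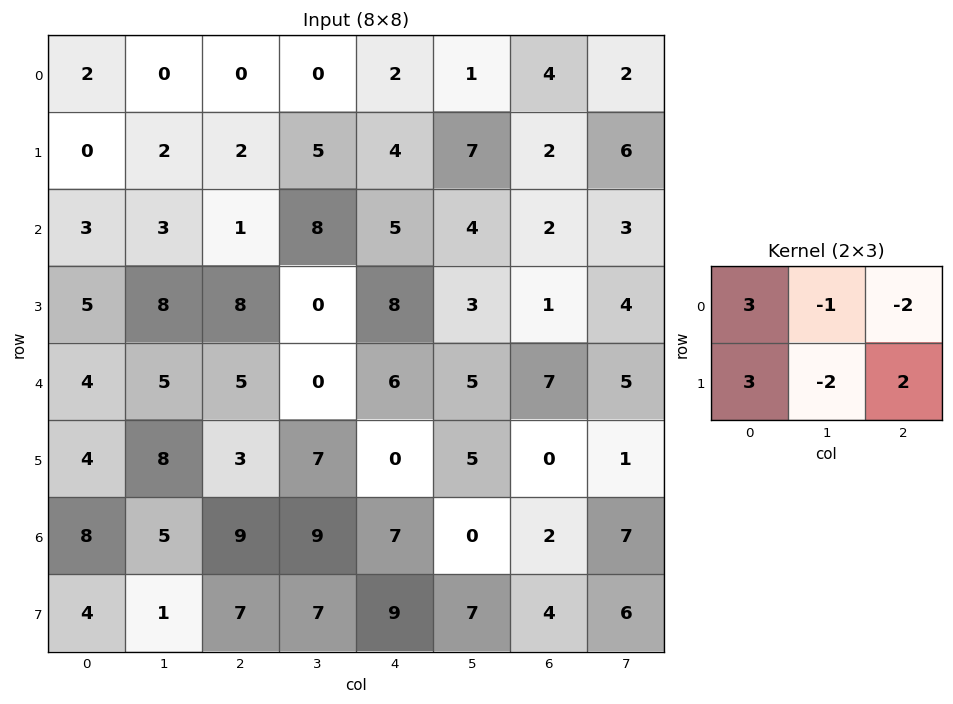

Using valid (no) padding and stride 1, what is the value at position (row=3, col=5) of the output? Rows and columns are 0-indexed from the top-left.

11

The receptive field on the input at this output position is [3 1 4 / 5 7 5]. Elementwise product with the kernel and sum: 3·3 + 1·-1 + 4·-2 + 5·3 + 7·-2 + 5·2.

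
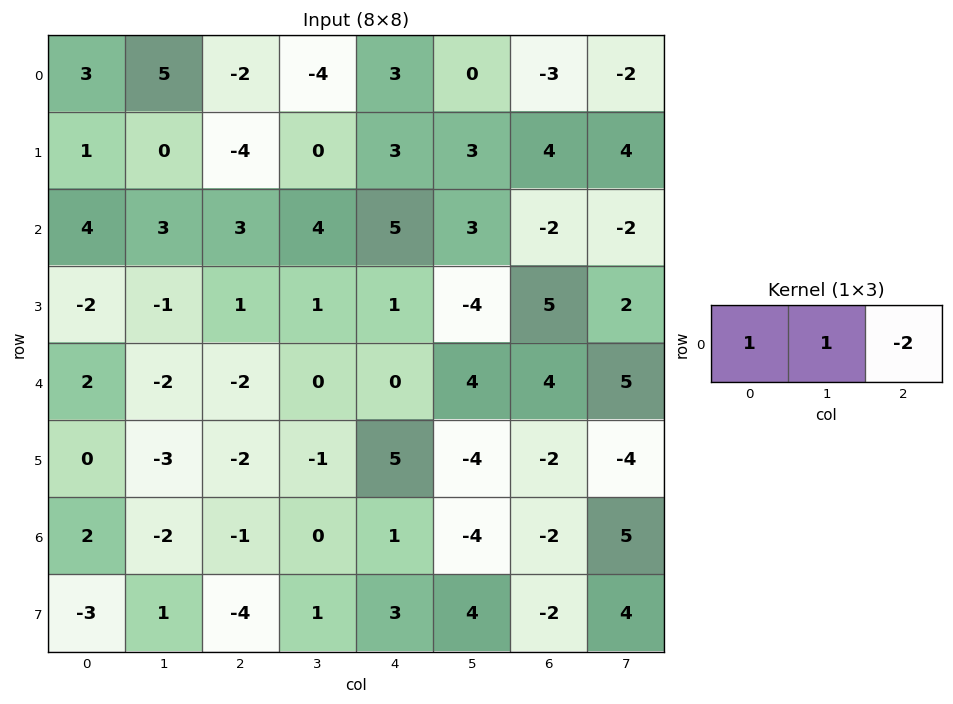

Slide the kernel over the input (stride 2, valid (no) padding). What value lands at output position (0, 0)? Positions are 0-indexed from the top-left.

12

The receptive field on the input at this output position is [3 5 -2]. Elementwise product with the kernel and sum: 3·1 + 5·1 + -2·-2.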